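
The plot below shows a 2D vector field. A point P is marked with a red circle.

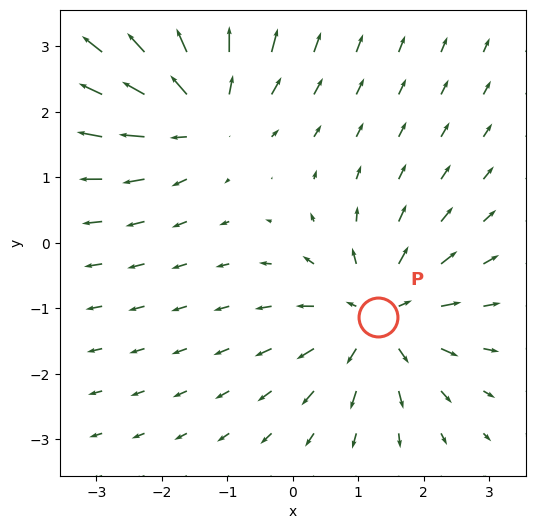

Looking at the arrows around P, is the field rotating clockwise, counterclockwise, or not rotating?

not rotating

Near P at (1.3, -1.1) the arrows show no circulation. The curl there is ≈0.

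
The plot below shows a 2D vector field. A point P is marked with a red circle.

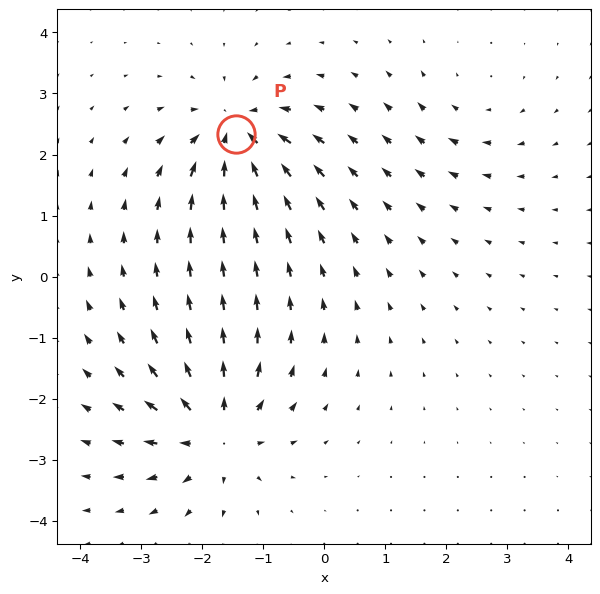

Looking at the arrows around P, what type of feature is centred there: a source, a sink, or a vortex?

sink

At P (-1.4, 2.3) the arrows converge inward. Divergence about -7, curl ≈0 — negative divergence with near-zero curl is a sink.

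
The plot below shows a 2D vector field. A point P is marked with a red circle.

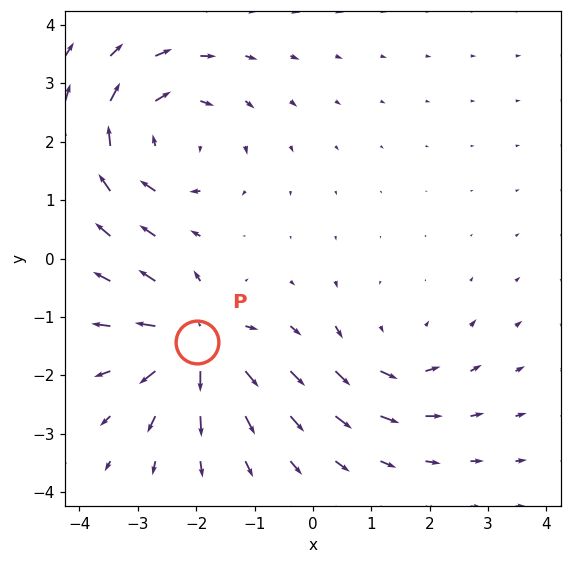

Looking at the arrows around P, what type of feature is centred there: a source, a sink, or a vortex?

source

At P (-2.0, -1.4) the arrows spread outward. Divergence about +6, curl ≈0 — positive divergence with near-zero curl is a source.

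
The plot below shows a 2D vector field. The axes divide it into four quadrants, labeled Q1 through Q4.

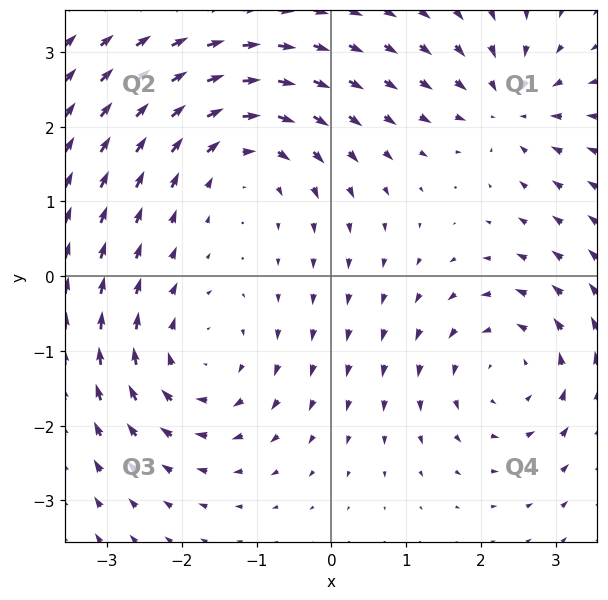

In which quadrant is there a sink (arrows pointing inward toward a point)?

Q1

The sink sits at approximately (2.4, 2.3), which lies in quadrant Q1. The divergence there is about -4, negative as expected for a sink.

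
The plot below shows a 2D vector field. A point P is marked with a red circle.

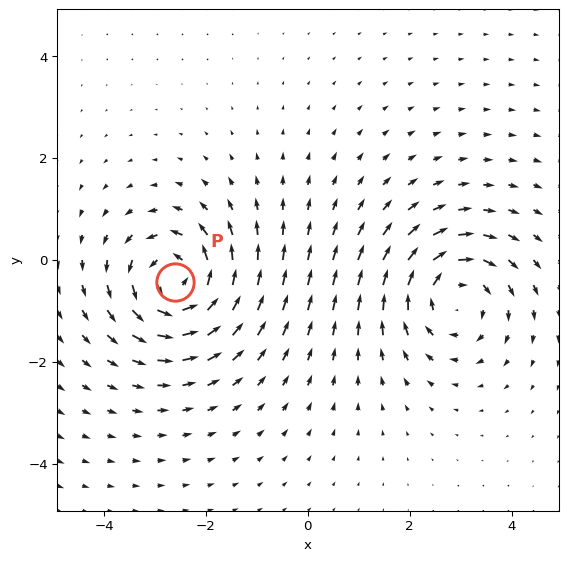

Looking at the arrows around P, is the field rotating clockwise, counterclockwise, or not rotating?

counterclockwise

Near P at (-2.6, -0.4) the arrows circulate counterclockwise. The curl (z-component) there is about +5; positive curl means counterclockwise rotation.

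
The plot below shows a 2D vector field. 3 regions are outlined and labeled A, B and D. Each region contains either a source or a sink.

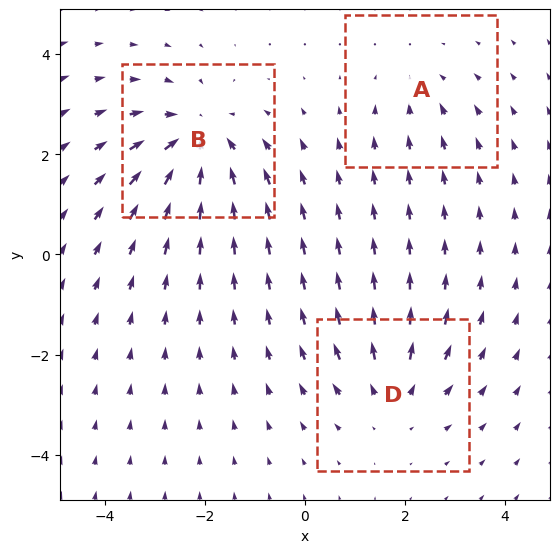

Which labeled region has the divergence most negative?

Divergence at each region's feature centre — A: about -2, B: about -4, D: about +3. Region B is most negative.

B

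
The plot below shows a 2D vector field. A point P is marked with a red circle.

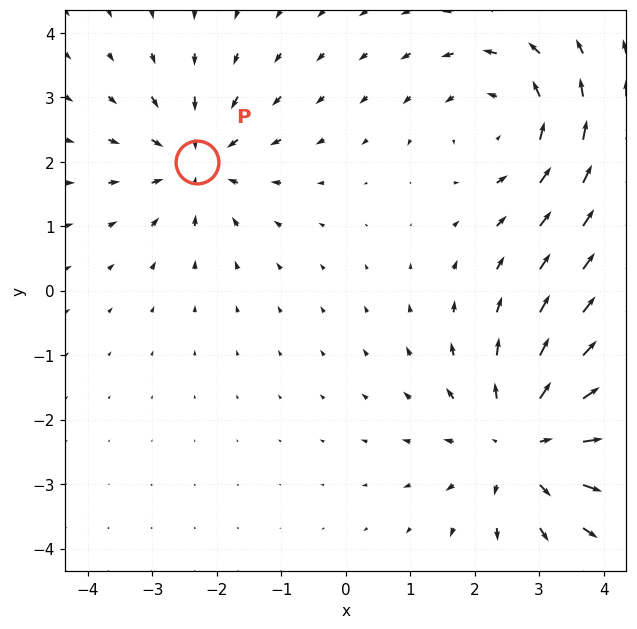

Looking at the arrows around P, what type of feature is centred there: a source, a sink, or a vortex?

At P (-2.3, 2.0) the arrows converge inward. Divergence about -4, curl ≈0 — negative divergence with near-zero curl is a sink.

sink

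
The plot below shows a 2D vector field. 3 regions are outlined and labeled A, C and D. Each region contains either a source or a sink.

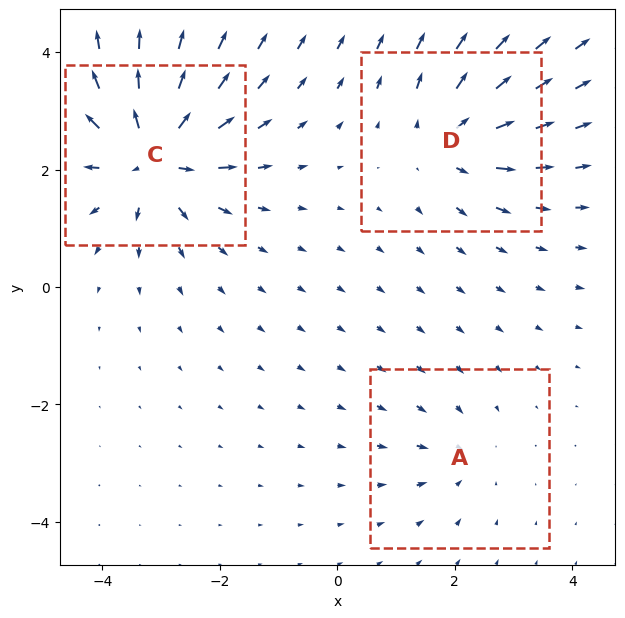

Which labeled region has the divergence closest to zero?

A

Divergence at each region's feature centre — A: about -2, C: about +7, D: about +4. Region A is closest to zero.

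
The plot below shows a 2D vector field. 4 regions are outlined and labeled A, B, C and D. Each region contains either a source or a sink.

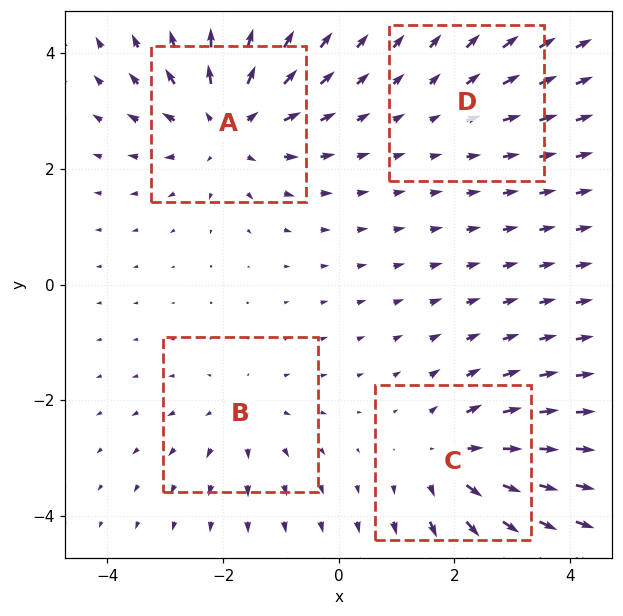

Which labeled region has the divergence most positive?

Divergence at each region's feature centre — A: about +6, B: about +3, C: about +5, D: about +2. Region A is most positive.

A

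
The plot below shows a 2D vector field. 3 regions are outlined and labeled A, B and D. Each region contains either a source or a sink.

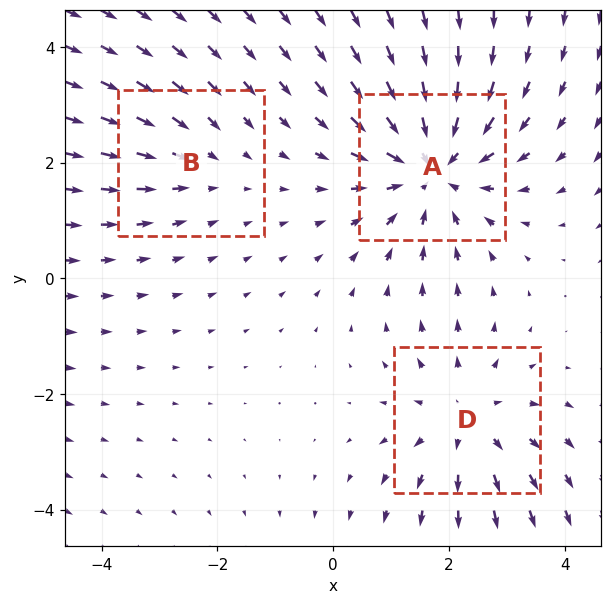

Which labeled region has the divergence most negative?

A

Divergence at each region's feature centre — A: about -4, B: about -2, D: about +3. Region A is most negative.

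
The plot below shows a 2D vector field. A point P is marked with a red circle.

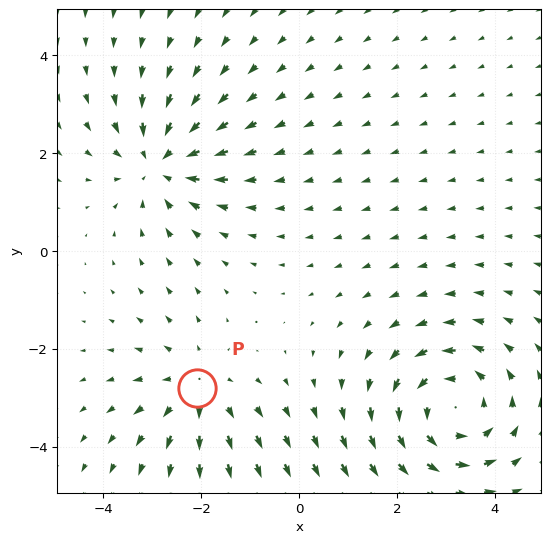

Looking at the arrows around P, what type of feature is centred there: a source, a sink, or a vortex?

At P (-2.1, -2.8) the arrows spread outward. Divergence about +3, curl ≈0 — positive divergence with near-zero curl is a source.

source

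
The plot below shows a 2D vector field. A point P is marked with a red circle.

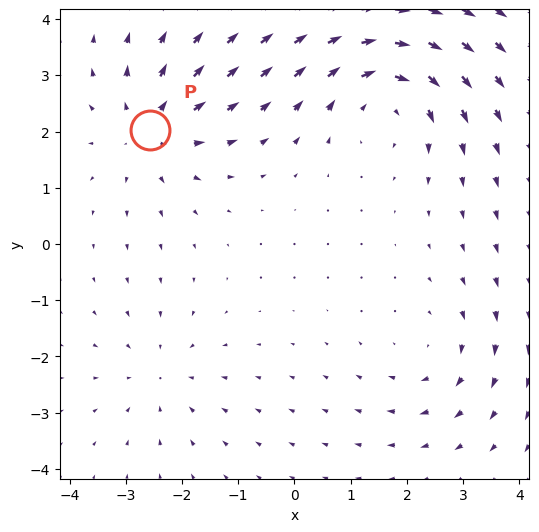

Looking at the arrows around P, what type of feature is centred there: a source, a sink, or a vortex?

source

At P (-2.6, 2.0) the arrows spread outward. Divergence about +4, curl ≈0 — positive divergence with near-zero curl is a source.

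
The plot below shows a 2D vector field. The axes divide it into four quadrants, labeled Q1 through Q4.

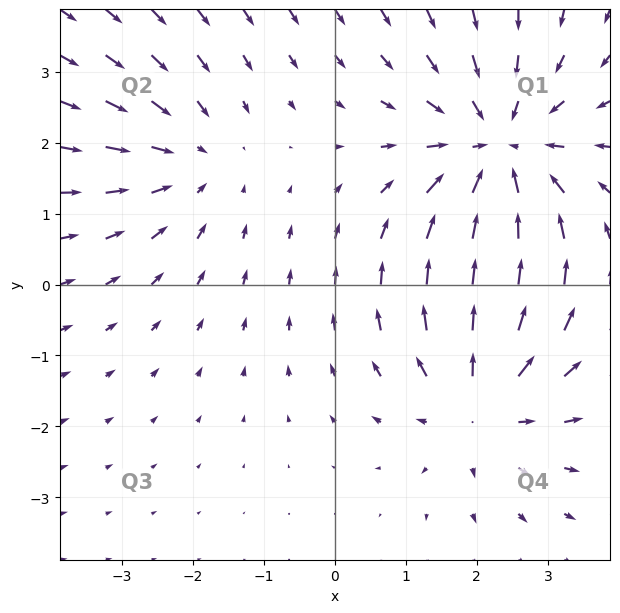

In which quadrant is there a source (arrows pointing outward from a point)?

Q4

The source sits at approximately (2.0, -1.6), which lies in quadrant Q4. The divergence there is about +3, positive as expected for a source.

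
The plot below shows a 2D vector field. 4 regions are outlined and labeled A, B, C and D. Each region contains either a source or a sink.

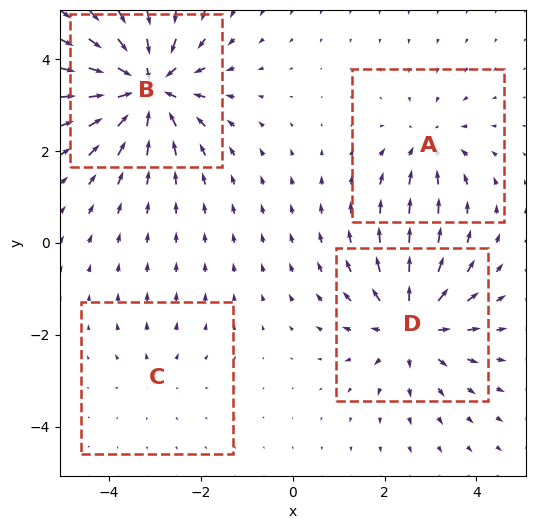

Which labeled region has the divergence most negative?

Divergence at each region's feature centre — A: about -3, B: about -7, C: about +2, D: about +5. Region B is most negative.

B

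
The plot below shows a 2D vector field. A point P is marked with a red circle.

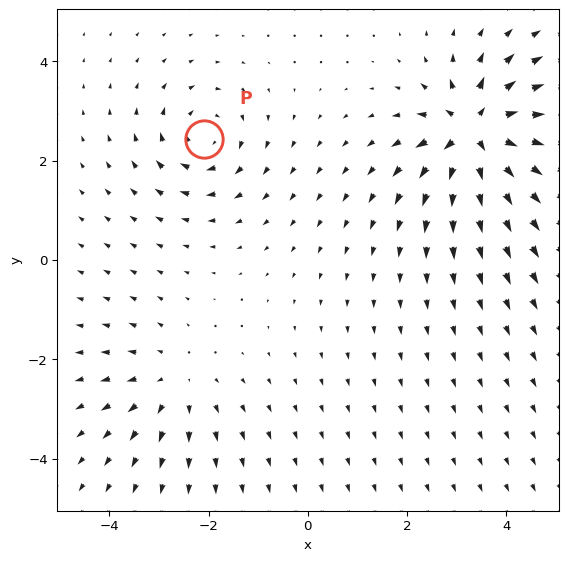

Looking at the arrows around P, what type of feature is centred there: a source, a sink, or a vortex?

At P (-2.1, 2.4) the arrows circulate clockwise. Divergence ≈0, curl about -3 — near-zero divergence with nonzero curl is a vortex.

vortex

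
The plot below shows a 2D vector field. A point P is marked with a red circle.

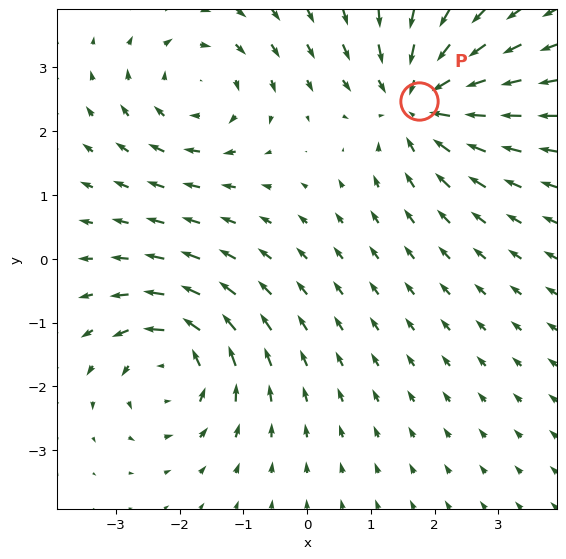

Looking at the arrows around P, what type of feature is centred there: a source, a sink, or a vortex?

At P (1.8, 2.5) the arrows converge inward. Divergence about -5, curl ≈0 — negative divergence with near-zero curl is a sink.

sink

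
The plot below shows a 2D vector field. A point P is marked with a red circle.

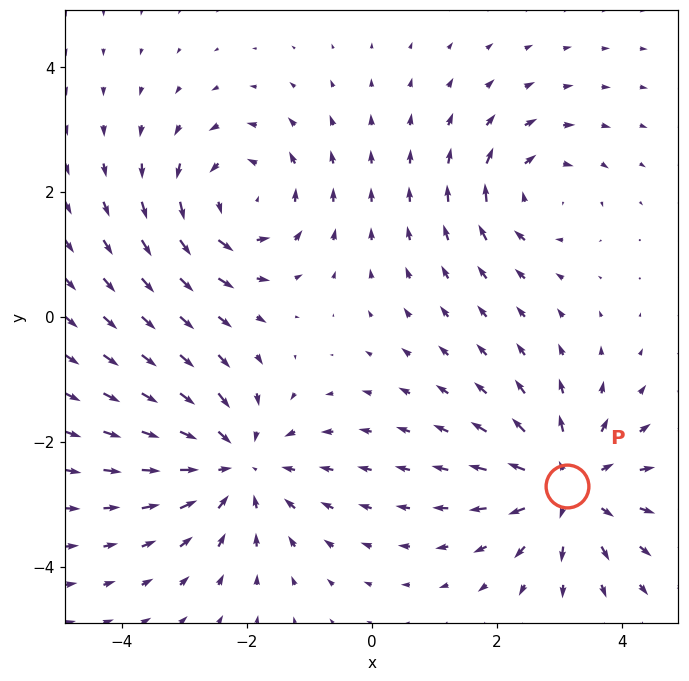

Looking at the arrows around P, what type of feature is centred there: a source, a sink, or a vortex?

At P (3.1, -2.7) the arrows spread outward. Divergence about +4, curl ≈0 — positive divergence with near-zero curl is a source.

source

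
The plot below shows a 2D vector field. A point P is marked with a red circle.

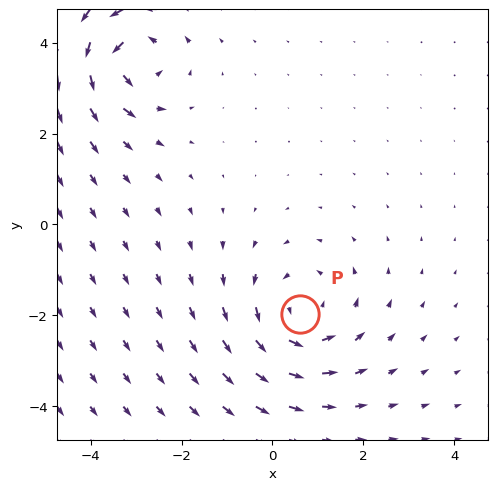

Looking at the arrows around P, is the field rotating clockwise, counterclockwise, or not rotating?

counterclockwise

Near P at (0.6, -2.0) the arrows circulate counterclockwise. The curl (z-component) there is about +4; positive curl means counterclockwise rotation.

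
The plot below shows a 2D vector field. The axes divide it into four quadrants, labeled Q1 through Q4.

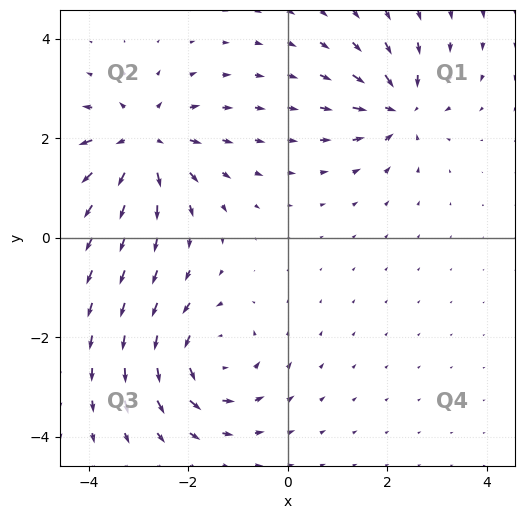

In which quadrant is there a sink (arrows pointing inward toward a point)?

The sink sits at approximately (2.3, 2.6), which lies in quadrant Q1. The divergence there is about -4, negative as expected for a sink.

Q1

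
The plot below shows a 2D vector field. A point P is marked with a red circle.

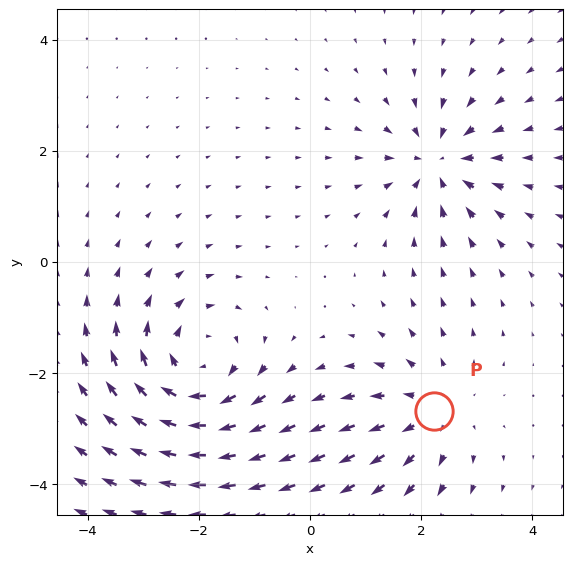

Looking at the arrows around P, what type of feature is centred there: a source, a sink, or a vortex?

At P (2.2, -2.7) the arrows spread outward. Divergence about +3, curl ≈0 — positive divergence with near-zero curl is a source.

source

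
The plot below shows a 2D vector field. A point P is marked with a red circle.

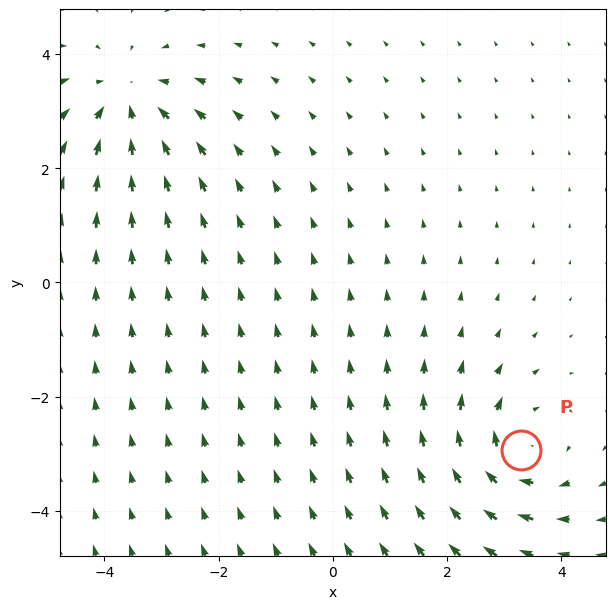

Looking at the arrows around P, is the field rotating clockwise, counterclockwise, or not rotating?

clockwise

Near P at (3.3, -2.9) the arrows circulate clockwise. The curl (z-component) there is about -3; negative curl means clockwise rotation.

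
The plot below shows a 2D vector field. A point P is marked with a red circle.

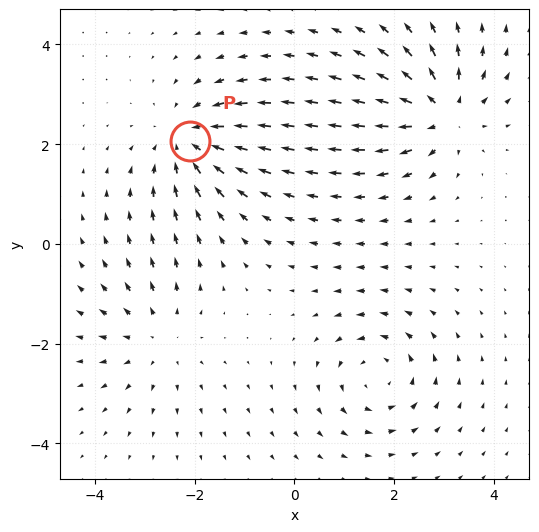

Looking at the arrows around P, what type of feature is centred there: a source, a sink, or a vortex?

sink

At P (-2.1, 2.1) the arrows converge inward. Divergence about -4, curl ≈0 — negative divergence with near-zero curl is a sink.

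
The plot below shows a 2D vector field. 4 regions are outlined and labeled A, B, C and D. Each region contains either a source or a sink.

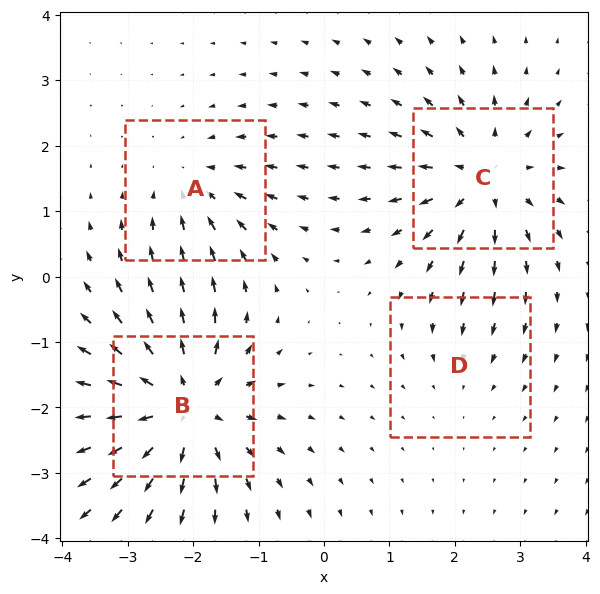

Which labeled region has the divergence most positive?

B

Divergence at each region's feature centre — A: about -4, B: about +7, C: about +5, D: about -2. Region B is most positive.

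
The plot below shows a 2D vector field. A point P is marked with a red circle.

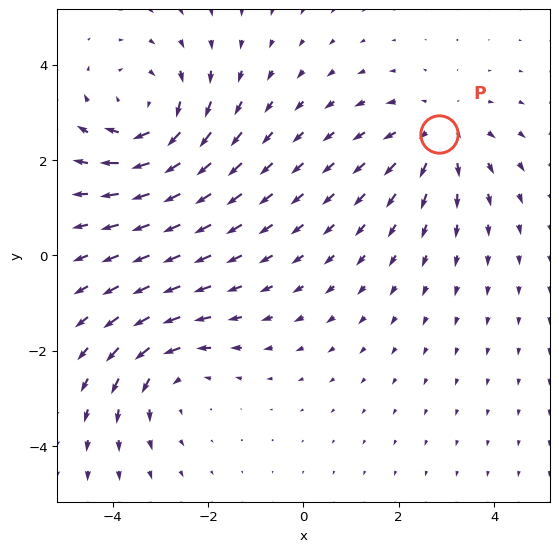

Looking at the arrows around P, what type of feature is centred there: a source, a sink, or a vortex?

At P (2.9, 2.6) the arrows spread outward. Divergence about +3, curl ≈0 — positive divergence with near-zero curl is a source.

source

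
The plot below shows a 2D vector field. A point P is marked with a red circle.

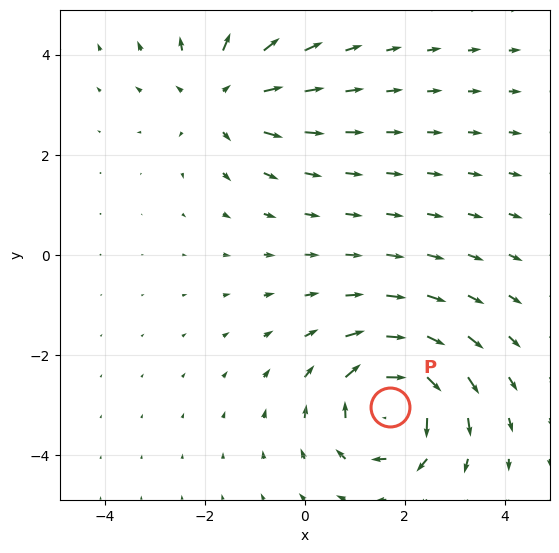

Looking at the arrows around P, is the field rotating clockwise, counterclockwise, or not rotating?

Near P at (1.7, -3.0) the arrows circulate clockwise. The curl (z-component) there is about -6; negative curl means clockwise rotation.

clockwise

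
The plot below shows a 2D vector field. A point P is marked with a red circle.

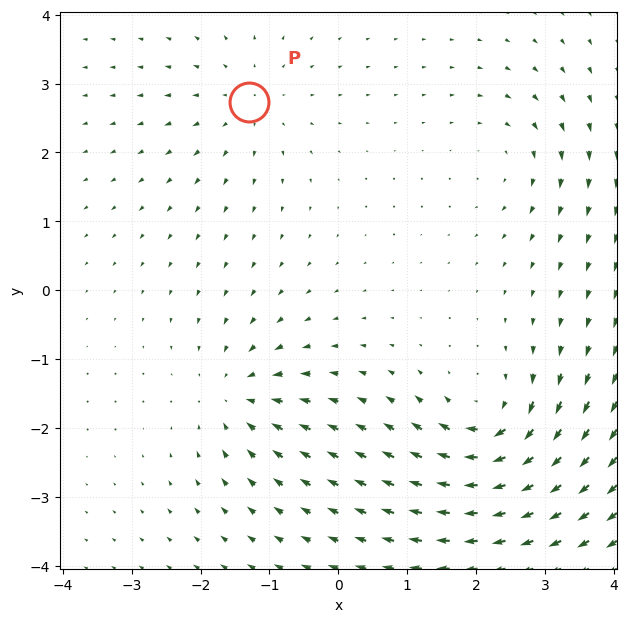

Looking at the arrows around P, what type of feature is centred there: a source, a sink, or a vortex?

source

At P (-1.3, 2.7) the arrows spread outward. Divergence about +3, curl ≈0 — positive divergence with near-zero curl is a source.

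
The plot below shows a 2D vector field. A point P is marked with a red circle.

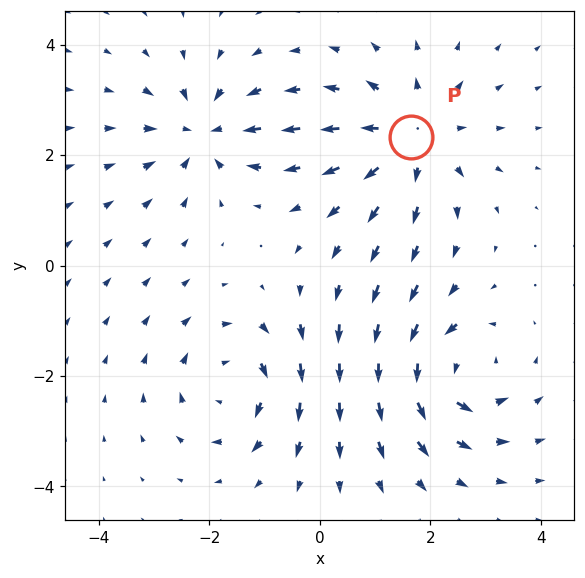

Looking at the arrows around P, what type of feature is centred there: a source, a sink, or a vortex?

source

At P (1.6, 2.3) the arrows spread outward. Divergence about +4, curl ≈0 — positive divergence with near-zero curl is a source.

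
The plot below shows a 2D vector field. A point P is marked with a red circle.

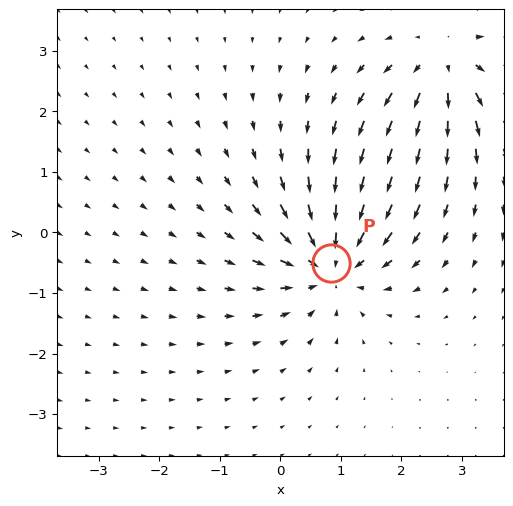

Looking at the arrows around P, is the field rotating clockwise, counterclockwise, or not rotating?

Near P at (0.8, -0.5) the arrows show no circulation. The curl there is ≈0.

not rotating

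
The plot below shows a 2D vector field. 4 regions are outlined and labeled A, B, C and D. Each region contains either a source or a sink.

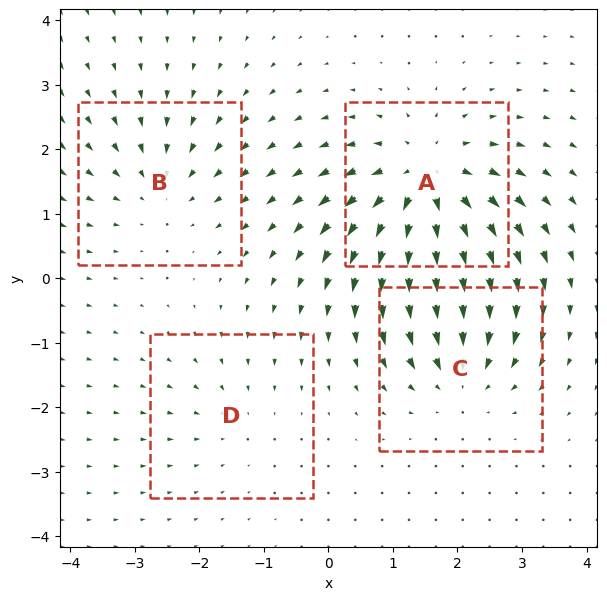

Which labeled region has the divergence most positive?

Divergence at each region's feature centre — A: about +7, B: about -4, C: about -5, D: about -2. Region A is most positive.

A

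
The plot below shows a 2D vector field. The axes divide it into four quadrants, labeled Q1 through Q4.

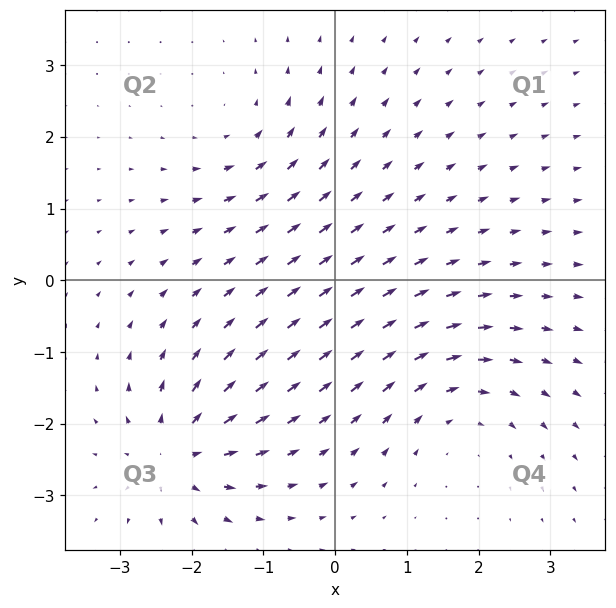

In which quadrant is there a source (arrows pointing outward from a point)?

The source sits at approximately (-2.2, -2.4), which lies in quadrant Q3. The divergence there is about +6, positive as expected for a source.

Q3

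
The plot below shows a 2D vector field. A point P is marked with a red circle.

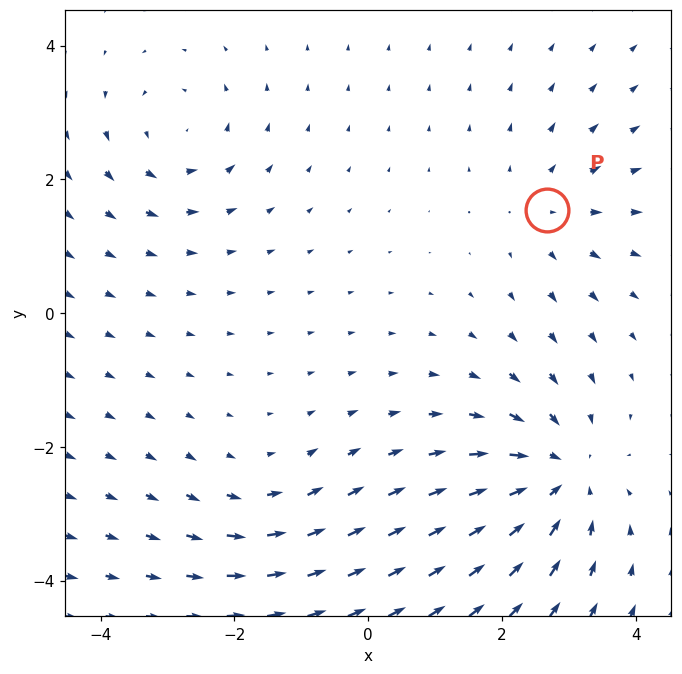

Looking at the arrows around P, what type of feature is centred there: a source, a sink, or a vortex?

At P (2.7, 1.5) the arrows spread outward. Divergence about +3, curl ≈0 — positive divergence with near-zero curl is a source.

source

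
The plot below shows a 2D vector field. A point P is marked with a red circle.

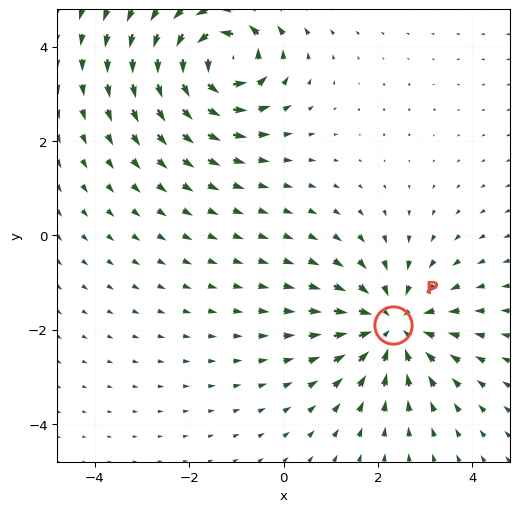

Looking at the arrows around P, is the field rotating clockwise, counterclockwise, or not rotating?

Near P at (2.3, -1.9) the arrows show no circulation. The curl there is ≈0.

not rotating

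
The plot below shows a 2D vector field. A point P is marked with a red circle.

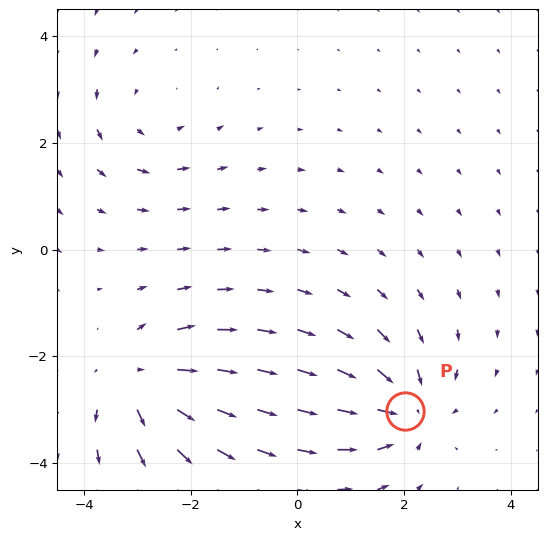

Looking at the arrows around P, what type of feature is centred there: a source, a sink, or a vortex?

At P (2.0, -3.0) the arrows converge inward. Divergence about -5, curl ≈0 — negative divergence with near-zero curl is a sink.

sink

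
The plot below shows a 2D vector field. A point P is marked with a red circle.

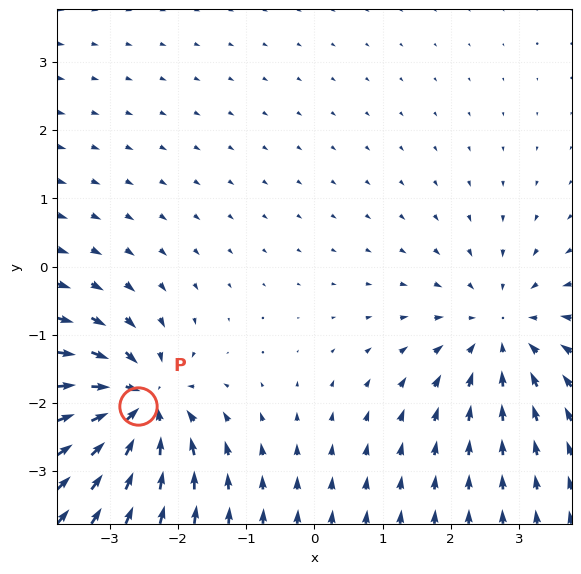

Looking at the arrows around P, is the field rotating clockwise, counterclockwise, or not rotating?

Near P at (-2.6, -2.0) the arrows show no circulation. The curl there is ≈0.

not rotating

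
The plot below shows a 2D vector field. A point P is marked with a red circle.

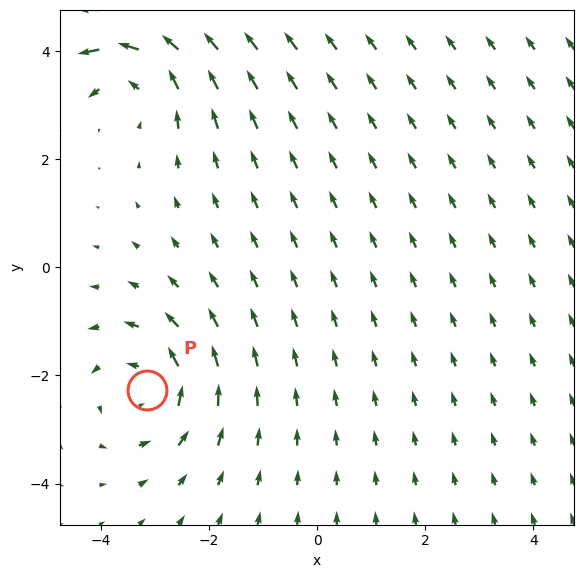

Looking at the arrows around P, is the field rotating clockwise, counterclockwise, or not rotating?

counterclockwise

Near P at (-3.1, -2.3) the arrows circulate counterclockwise. The curl (z-component) there is about +3; positive curl means counterclockwise rotation.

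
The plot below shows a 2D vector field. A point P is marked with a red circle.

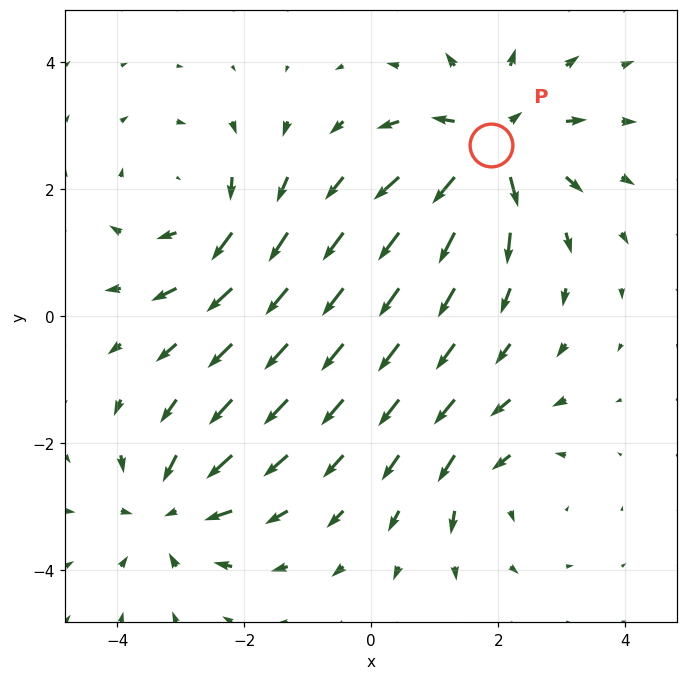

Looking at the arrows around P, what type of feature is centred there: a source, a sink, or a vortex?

At P (1.9, 2.7) the arrows spread outward. Divergence about +6, curl ≈0 — positive divergence with near-zero curl is a source.

source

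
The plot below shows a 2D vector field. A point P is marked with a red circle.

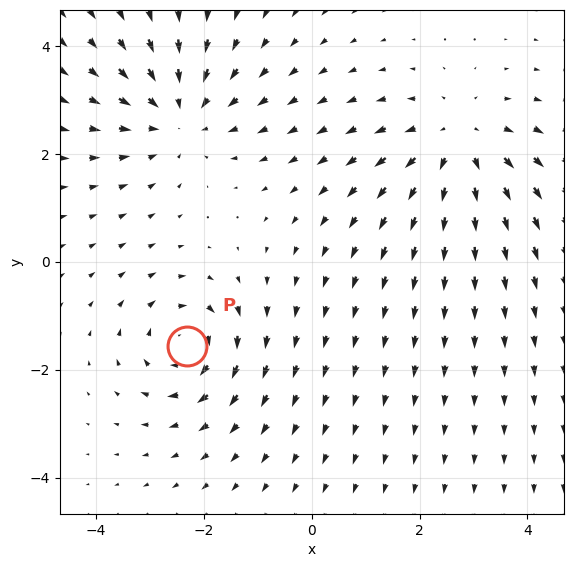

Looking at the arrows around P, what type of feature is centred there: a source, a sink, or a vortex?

At P (-2.3, -1.6) the arrows circulate clockwise. Divergence ≈0, curl about -4 — near-zero divergence with nonzero curl is a vortex.

vortex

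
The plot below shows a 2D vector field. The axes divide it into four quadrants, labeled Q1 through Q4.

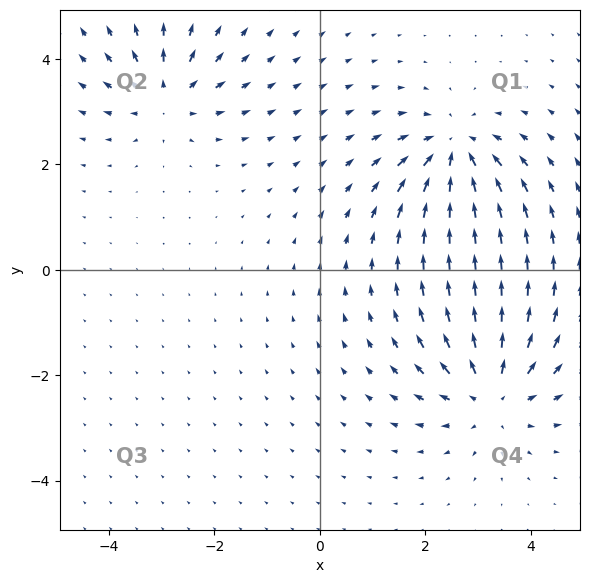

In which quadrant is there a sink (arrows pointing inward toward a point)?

Q1

The sink sits at approximately (2.6, 2.2), which lies in quadrant Q1. The divergence there is about -6, negative as expected for a sink.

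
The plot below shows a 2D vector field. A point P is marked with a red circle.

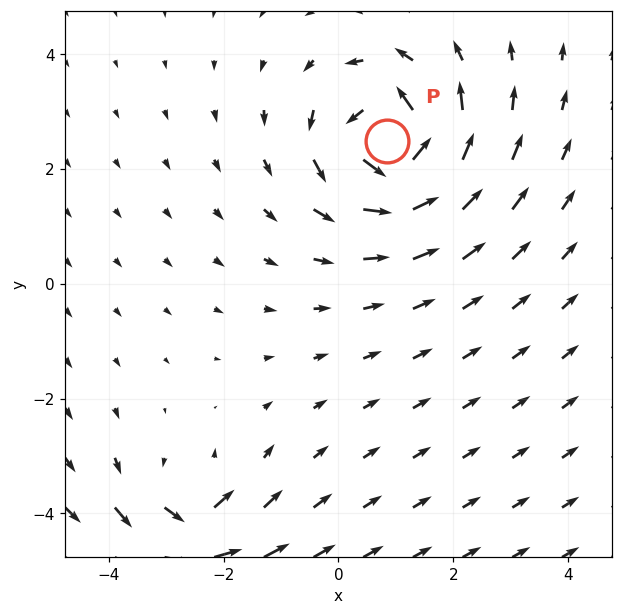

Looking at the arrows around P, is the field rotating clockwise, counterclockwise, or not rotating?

Near P at (0.9, 2.5) the arrows circulate counterclockwise. The curl (z-component) there is about +7; positive curl means counterclockwise rotation.

counterclockwise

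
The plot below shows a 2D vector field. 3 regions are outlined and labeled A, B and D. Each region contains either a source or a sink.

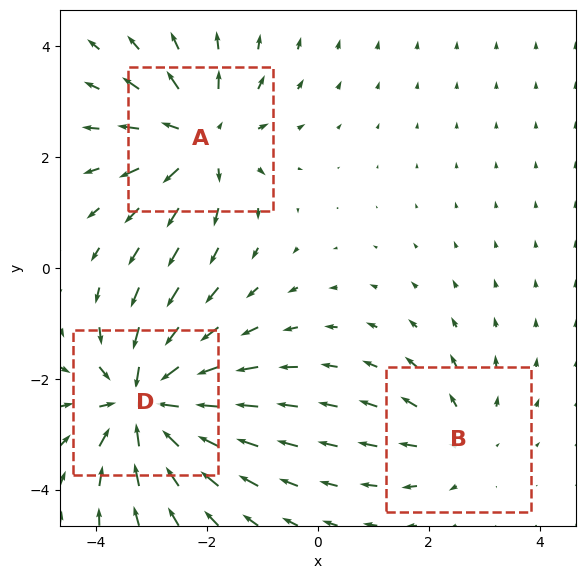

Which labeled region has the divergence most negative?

Divergence at each region's feature centre — A: about +3, B: about +2, D: about -5. Region D is most negative.

D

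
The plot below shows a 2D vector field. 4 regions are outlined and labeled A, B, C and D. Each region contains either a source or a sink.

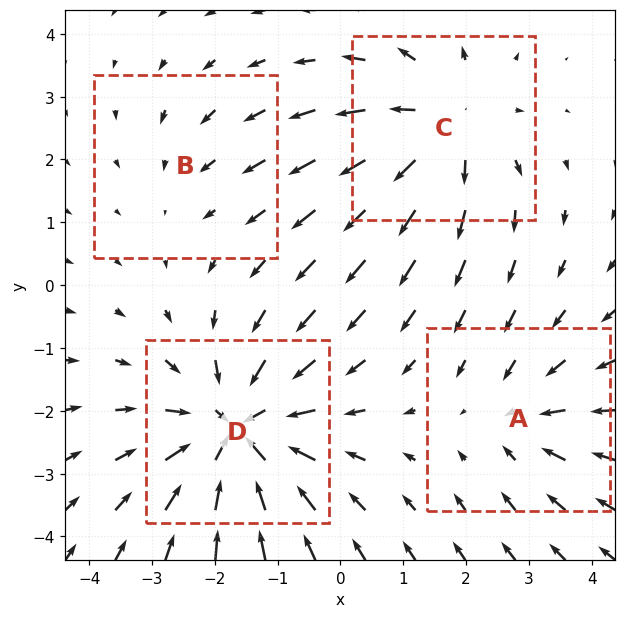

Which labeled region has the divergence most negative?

Divergence at each region's feature centre — A: about -3, B: about -2, C: about +5, D: about -6. Region D is most negative.

D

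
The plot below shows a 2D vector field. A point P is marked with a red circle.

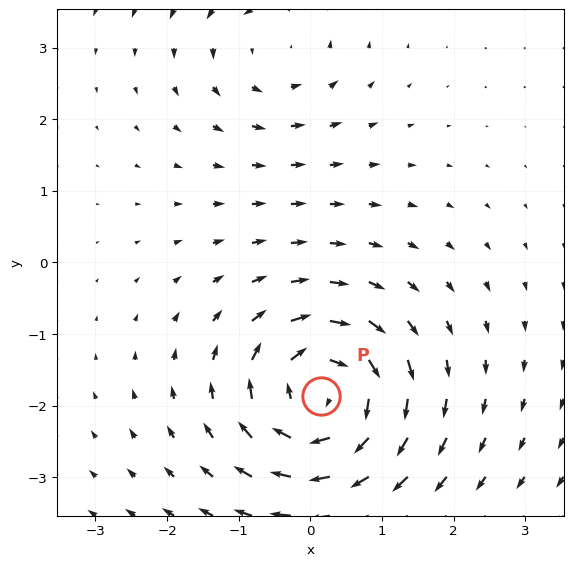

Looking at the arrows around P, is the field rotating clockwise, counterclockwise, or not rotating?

Near P at (0.1, -1.9) the arrows circulate clockwise. The curl (z-component) there is about -6; negative curl means clockwise rotation.

clockwise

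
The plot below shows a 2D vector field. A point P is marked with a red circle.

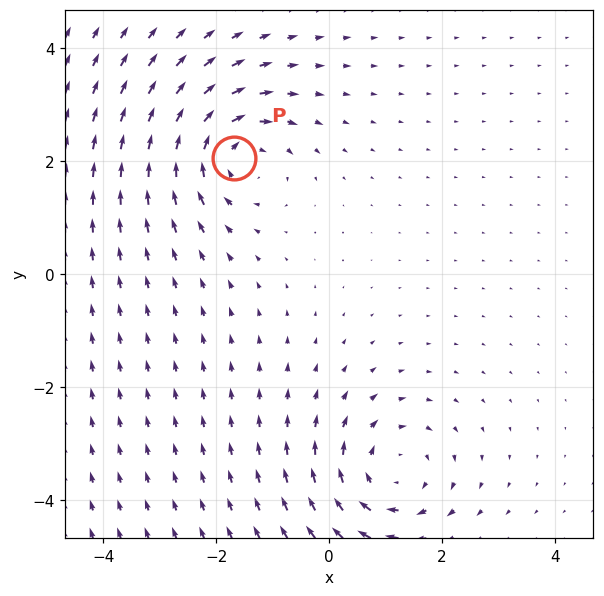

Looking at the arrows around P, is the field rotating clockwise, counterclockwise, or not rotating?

clockwise

Near P at (-1.7, 2.1) the arrows circulate clockwise. The curl (z-component) there is about -5; negative curl means clockwise rotation.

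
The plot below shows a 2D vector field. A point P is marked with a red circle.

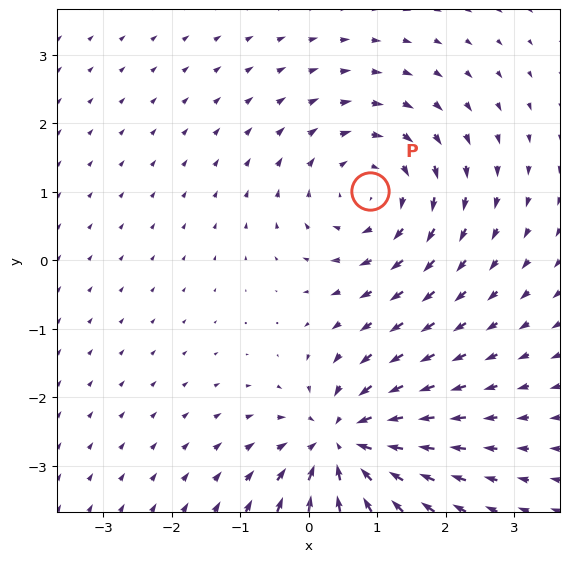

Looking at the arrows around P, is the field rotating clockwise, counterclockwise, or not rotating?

clockwise

Near P at (0.9, 1.0) the arrows circulate clockwise. The curl (z-component) there is about -4; negative curl means clockwise rotation.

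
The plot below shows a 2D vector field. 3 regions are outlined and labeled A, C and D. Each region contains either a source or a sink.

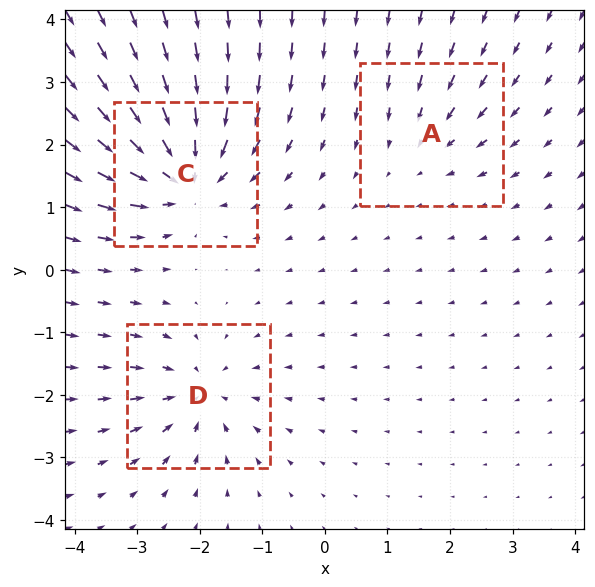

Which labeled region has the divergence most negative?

C

Divergence at each region's feature centre — A: about -2, C: about -6, D: about -4. Region C is most negative.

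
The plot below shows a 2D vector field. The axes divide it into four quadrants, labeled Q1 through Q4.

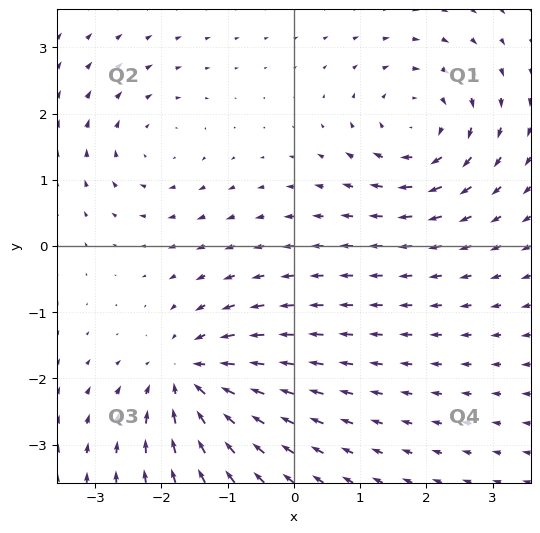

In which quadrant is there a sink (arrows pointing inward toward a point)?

The sink sits at approximately (-1.6, -2.0), which lies in quadrant Q3. The divergence there is about -5, negative as expected for a sink.

Q3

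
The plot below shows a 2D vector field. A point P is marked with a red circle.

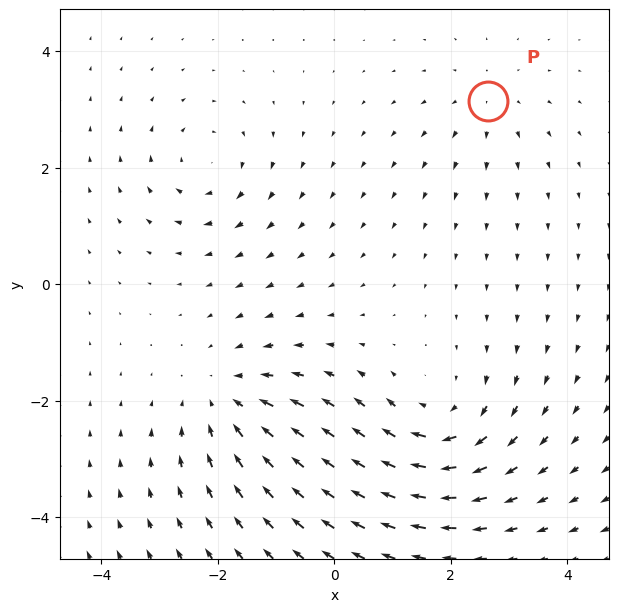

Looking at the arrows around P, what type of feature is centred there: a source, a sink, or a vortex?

At P (2.6, 3.1) the arrows spread outward. Divergence about +2, curl ≈0 — positive divergence with near-zero curl is a source.

source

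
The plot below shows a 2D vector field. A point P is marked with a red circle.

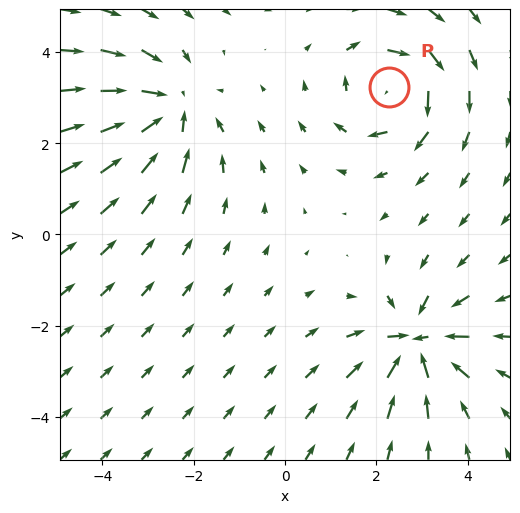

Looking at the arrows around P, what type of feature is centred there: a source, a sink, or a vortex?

vortex

At P (2.3, 3.2) the arrows circulate clockwise. Divergence ≈0, curl about -5 — near-zero divergence with nonzero curl is a vortex.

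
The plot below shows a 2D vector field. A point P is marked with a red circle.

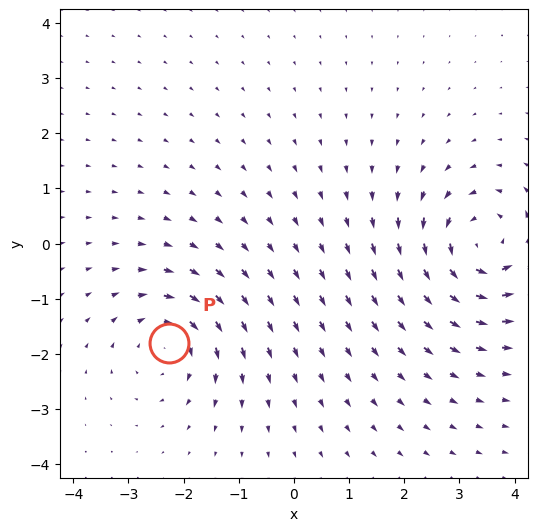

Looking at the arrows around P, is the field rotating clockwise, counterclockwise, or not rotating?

Near P at (-2.3, -1.8) the arrows circulate clockwise. The curl (z-component) there is about -4; negative curl means clockwise rotation.

clockwise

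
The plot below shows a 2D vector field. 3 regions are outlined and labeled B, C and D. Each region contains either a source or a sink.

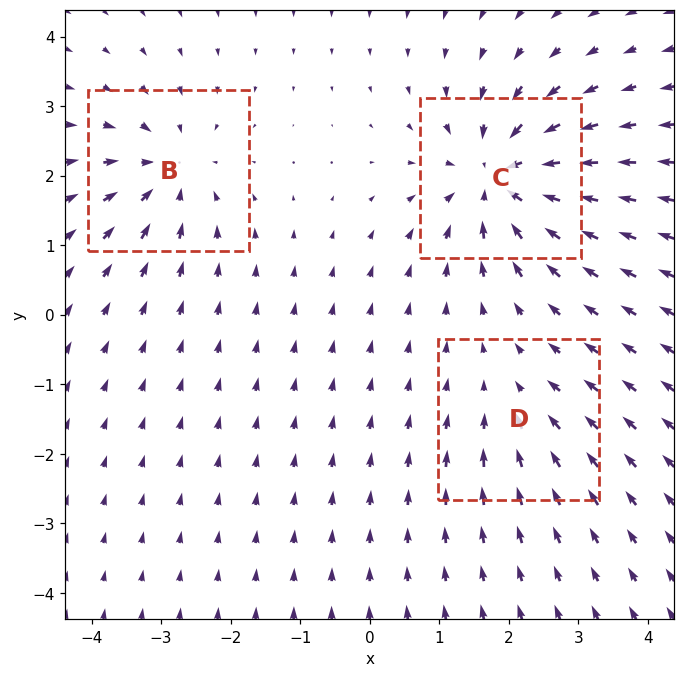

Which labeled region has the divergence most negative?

C

Divergence at each region's feature centre — B: about -4, C: about -6, D: about -2. Region C is most negative.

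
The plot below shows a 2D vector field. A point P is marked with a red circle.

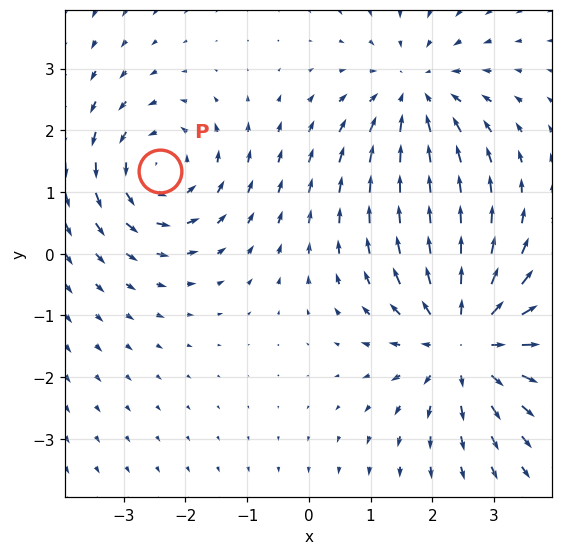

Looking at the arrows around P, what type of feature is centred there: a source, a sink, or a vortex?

At P (-2.4, 1.3) the arrows circulate counterclockwise. Divergence ≈0, curl about +3 — near-zero divergence with nonzero curl is a vortex.

vortex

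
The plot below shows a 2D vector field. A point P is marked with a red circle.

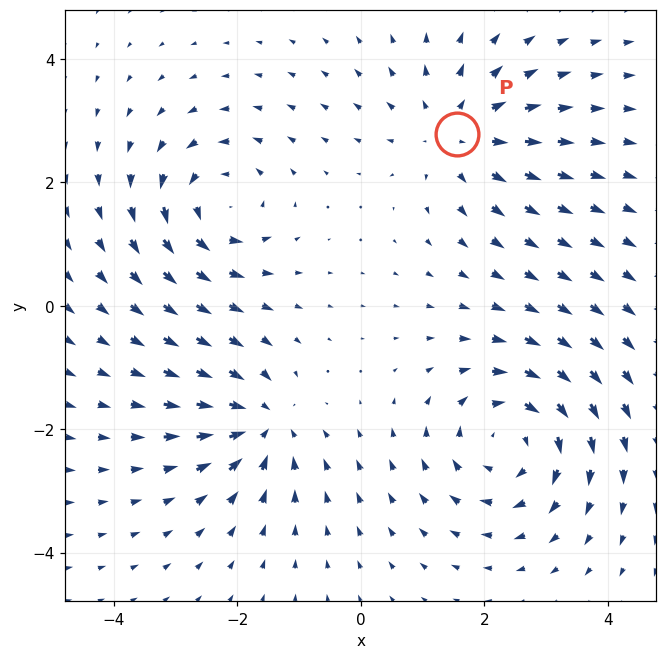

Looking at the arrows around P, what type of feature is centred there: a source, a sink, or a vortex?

source

At P (1.6, 2.8) the arrows spread outward. Divergence about +3, curl ≈0 — positive divergence with near-zero curl is a source.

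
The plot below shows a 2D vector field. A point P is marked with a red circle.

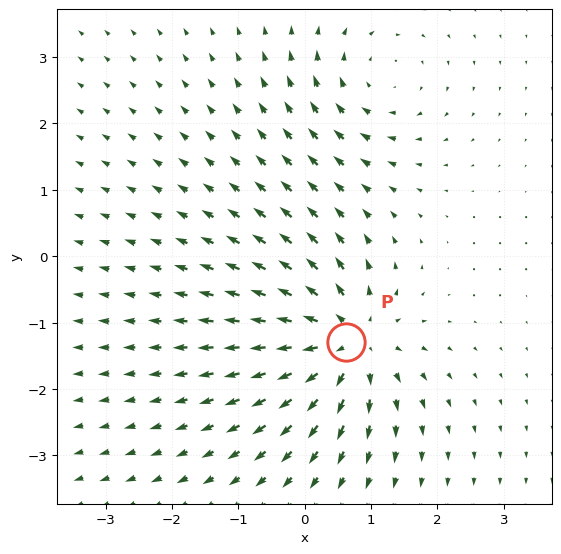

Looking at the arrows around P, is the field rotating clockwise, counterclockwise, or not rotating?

not rotating

Near P at (0.6, -1.3) the arrows show no circulation. The curl there is ≈0.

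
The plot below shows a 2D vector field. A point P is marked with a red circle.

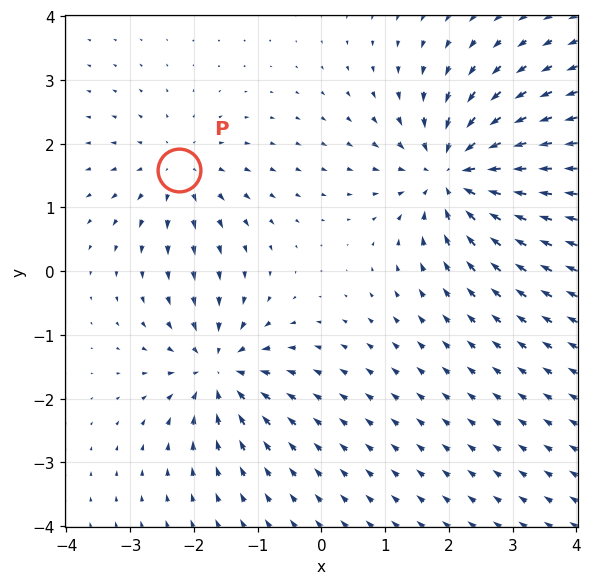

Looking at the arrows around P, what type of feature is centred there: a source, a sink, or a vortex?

source

At P (-2.2, 1.6) the arrows spread outward. Divergence about +3, curl ≈0 — positive divergence with near-zero curl is a source.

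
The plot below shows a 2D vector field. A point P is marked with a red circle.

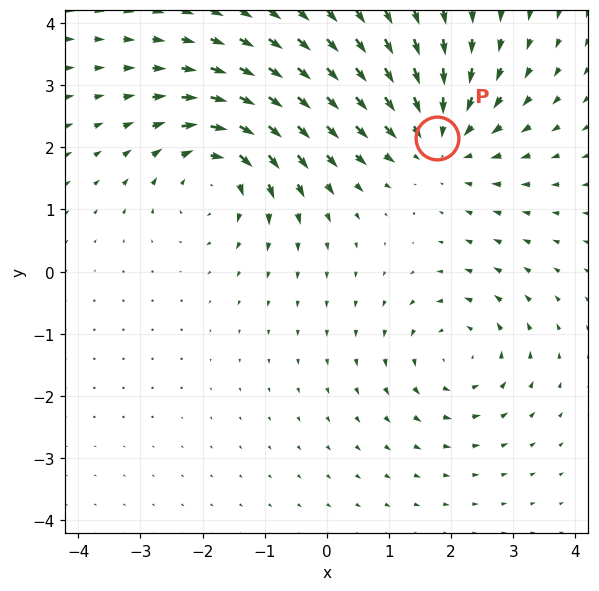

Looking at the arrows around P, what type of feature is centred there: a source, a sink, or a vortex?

At P (1.8, 2.1) the arrows converge inward. Divergence about -3, curl ≈0 — negative divergence with near-zero curl is a sink.

sink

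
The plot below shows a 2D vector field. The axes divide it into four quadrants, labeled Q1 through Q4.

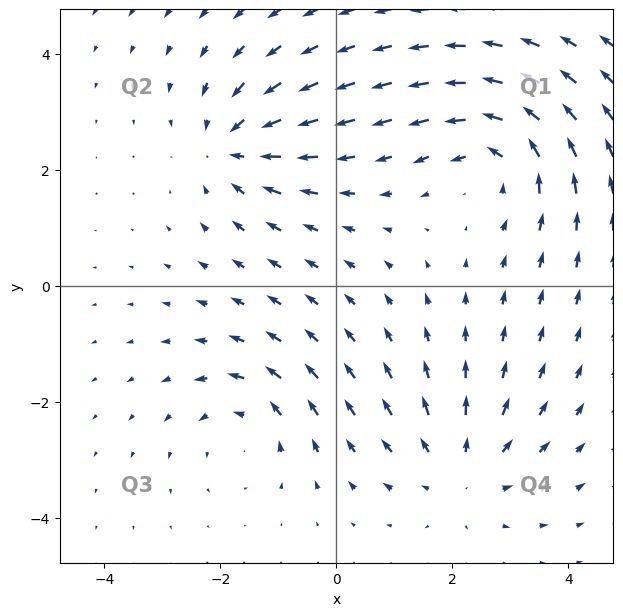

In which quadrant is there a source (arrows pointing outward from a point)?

Q4

The source sits at approximately (2.1, -3.2), which lies in quadrant Q4. The divergence there is about +3, positive as expected for a source.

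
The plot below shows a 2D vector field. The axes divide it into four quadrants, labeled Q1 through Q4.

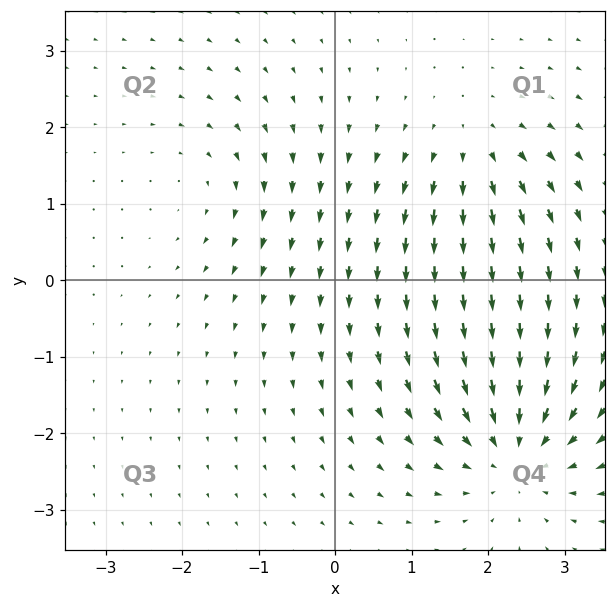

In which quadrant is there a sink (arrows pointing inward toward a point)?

Q4

The sink sits at approximately (2.4, -2.2), which lies in quadrant Q4. The divergence there is about -5, negative as expected for a sink.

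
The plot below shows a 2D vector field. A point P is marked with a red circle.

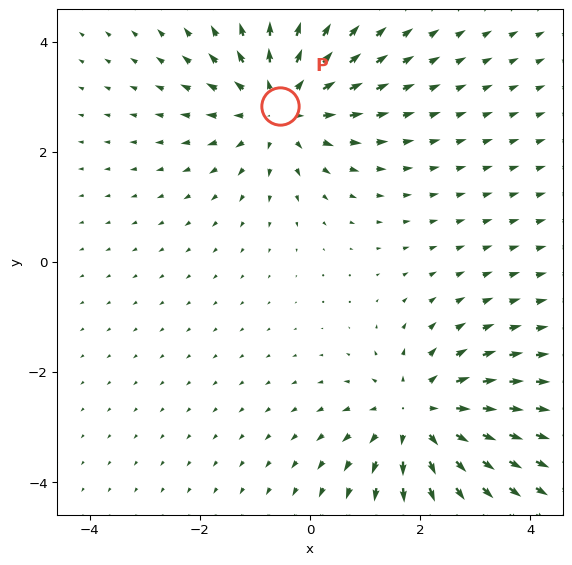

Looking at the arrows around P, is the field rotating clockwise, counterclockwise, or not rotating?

Near P at (-0.5, 2.8) the arrows show no circulation. The curl there is ≈0.

not rotating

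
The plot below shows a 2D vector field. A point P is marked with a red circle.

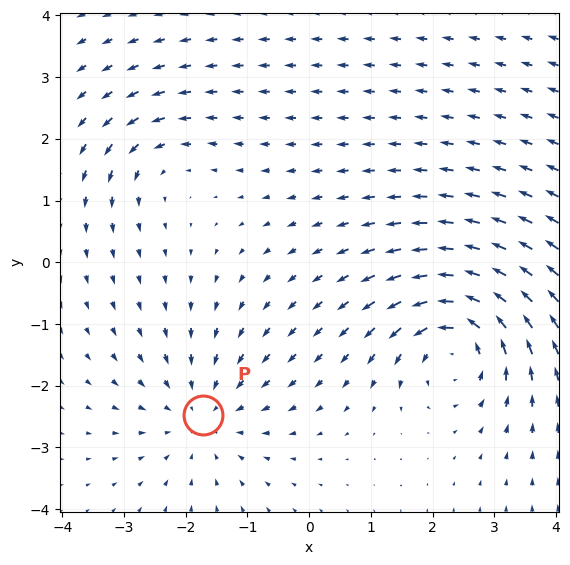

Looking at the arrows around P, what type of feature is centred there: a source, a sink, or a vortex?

At P (-1.7, -2.5) the arrows converge inward. Divergence about -3, curl ≈0 — negative divergence with near-zero curl is a sink.

sink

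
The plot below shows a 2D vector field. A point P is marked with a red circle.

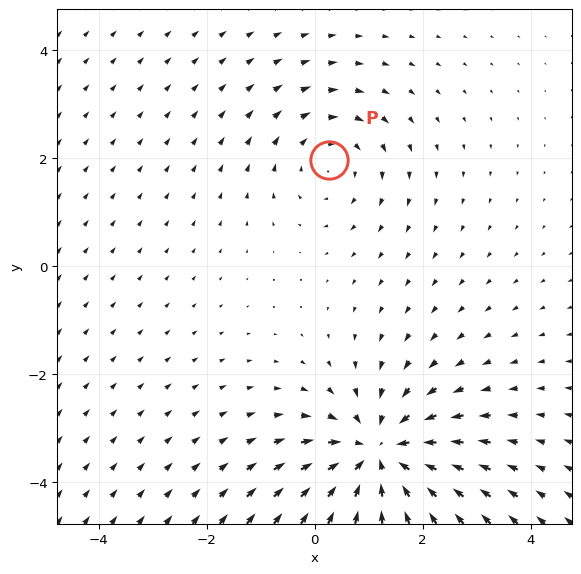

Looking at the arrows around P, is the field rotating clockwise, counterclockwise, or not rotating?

Near P at (0.3, 2.0) the arrows circulate clockwise. The curl (z-component) there is about -2; negative curl means clockwise rotation.

clockwise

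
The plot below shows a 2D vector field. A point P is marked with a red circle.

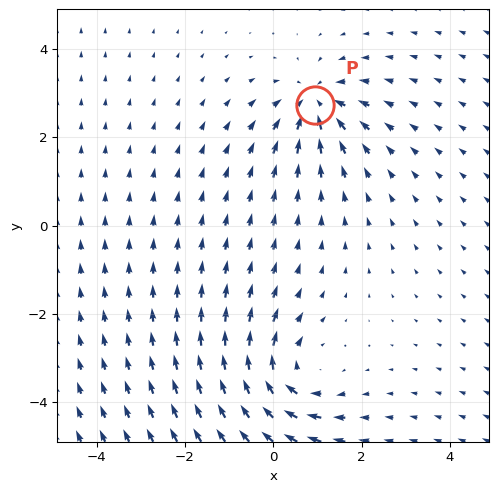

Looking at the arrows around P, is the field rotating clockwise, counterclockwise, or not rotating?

not rotating

Near P at (0.9, 2.7) the arrows show no circulation. The curl there is ≈0.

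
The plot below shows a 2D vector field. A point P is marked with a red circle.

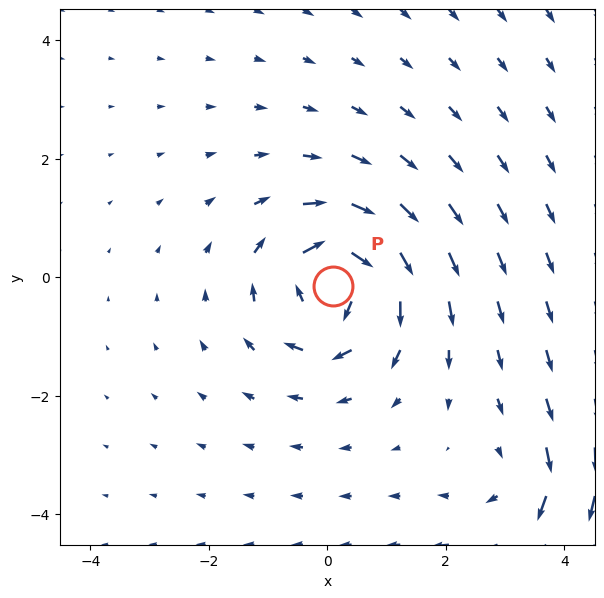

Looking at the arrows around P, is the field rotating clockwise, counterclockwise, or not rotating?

clockwise

Near P at (0.1, -0.2) the arrows circulate clockwise. The curl (z-component) there is about -6; negative curl means clockwise rotation.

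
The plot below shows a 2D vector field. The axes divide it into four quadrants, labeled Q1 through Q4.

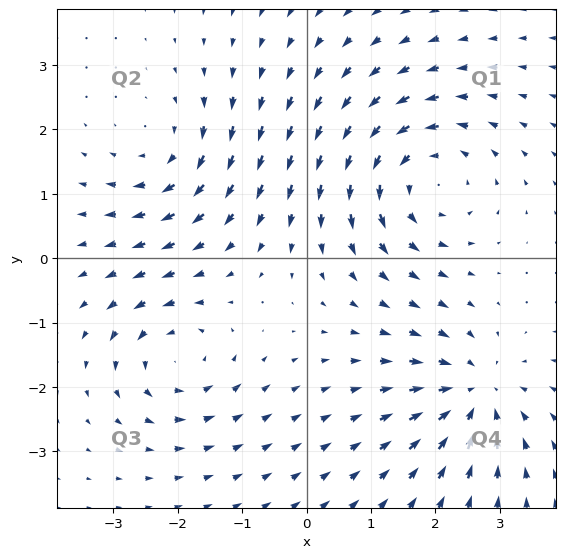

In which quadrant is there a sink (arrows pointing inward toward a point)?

Q4

The sink sits at approximately (2.6, -2.1), which lies in quadrant Q4. The divergence there is about -5, negative as expected for a sink.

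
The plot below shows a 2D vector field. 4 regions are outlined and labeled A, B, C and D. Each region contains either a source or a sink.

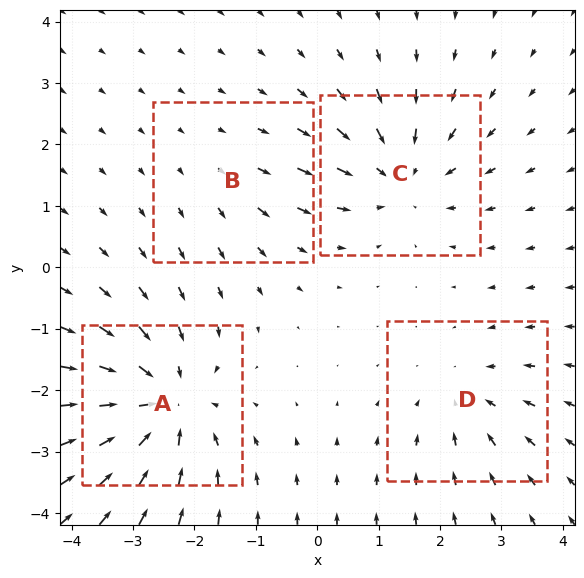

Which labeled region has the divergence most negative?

A

Divergence at each region's feature centre — A: about -6, B: about +2, C: about -5, D: about -3. Region A is most negative.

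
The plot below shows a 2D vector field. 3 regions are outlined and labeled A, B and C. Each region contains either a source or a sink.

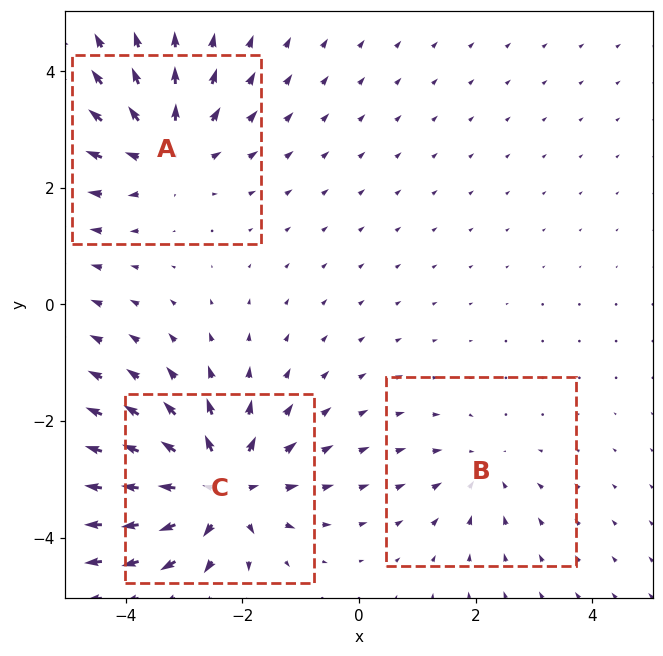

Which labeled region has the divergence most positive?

Divergence at each region's feature centre — A: about +4, B: about -2, C: about +5. Region C is most positive.

C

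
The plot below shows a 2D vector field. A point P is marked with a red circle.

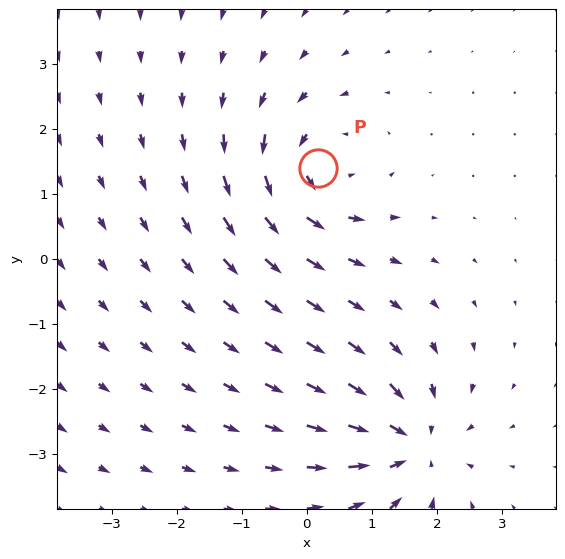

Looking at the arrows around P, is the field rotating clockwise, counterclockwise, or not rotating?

counterclockwise

Near P at (0.2, 1.4) the arrows circulate counterclockwise. The curl (z-component) there is about +5; positive curl means counterclockwise rotation.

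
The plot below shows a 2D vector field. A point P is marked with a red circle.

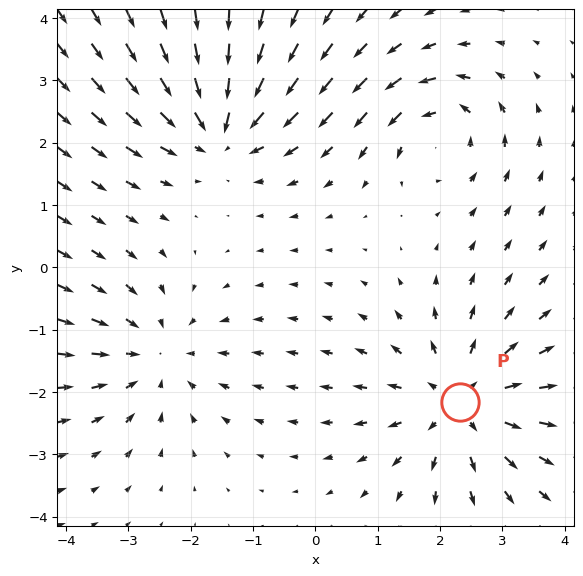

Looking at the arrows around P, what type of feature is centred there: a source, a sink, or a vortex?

source

At P (2.3, -2.2) the arrows spread outward. Divergence about +4, curl ≈0 — positive divergence with near-zero curl is a source.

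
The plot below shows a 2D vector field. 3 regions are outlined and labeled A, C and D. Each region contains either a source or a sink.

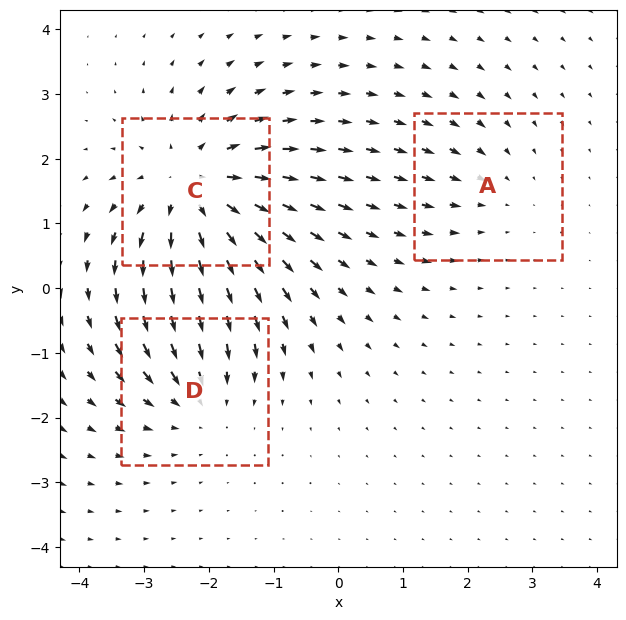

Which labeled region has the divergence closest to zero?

A

Divergence at each region's feature centre — A: about -2, C: about +4, D: about -3. Region A is closest to zero.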